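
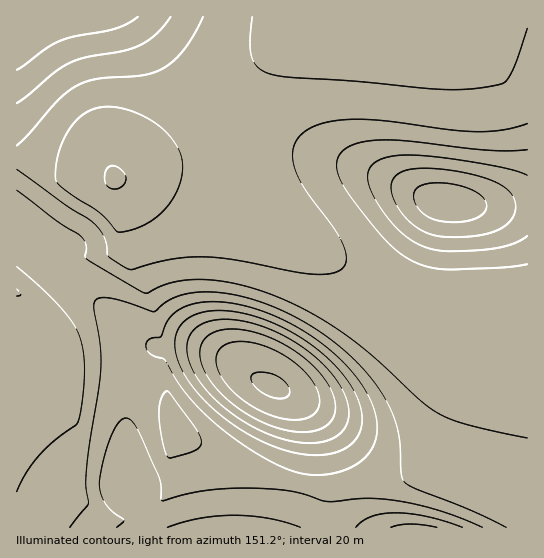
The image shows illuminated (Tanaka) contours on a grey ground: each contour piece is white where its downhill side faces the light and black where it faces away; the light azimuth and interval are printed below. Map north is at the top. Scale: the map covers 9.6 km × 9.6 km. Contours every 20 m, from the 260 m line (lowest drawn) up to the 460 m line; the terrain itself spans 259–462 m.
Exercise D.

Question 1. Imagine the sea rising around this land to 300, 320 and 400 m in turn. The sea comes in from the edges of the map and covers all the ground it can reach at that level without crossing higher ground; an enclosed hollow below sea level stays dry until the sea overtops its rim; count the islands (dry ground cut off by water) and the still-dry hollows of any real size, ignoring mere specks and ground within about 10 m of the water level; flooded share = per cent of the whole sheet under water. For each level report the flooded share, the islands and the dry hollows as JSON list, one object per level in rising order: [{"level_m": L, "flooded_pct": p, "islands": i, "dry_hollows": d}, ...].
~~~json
[{"level_m": 300, "flooded_pct": 30, "islands": 0, "dry_hollows": 0}, {"level_m": 320, "flooded_pct": 53, "islands": 0, "dry_hollows": 0}, {"level_m": 400, "flooded_pct": 95, "islands": 1, "dry_hollows": 0}]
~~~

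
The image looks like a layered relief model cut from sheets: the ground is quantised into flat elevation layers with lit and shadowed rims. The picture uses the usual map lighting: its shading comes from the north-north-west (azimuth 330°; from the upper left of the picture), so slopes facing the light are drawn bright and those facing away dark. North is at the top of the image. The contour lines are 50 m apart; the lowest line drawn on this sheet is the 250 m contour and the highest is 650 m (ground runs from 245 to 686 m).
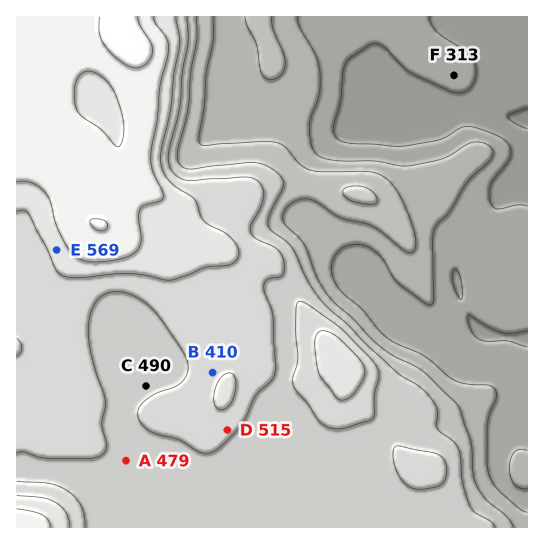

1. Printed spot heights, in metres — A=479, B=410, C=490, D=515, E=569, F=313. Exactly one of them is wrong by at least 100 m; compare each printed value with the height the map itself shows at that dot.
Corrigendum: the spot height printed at B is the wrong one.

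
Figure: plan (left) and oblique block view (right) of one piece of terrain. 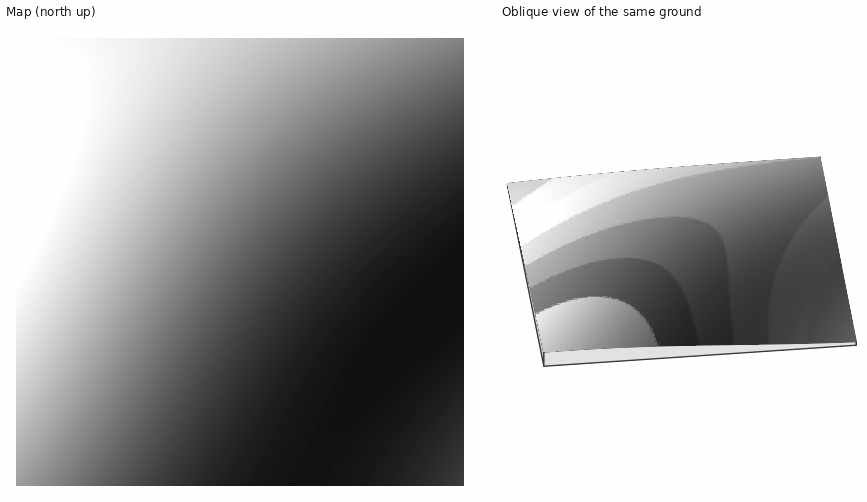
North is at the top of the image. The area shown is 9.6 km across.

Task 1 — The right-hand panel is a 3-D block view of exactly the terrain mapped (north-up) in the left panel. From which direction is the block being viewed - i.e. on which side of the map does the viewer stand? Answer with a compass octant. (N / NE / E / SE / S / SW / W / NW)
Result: S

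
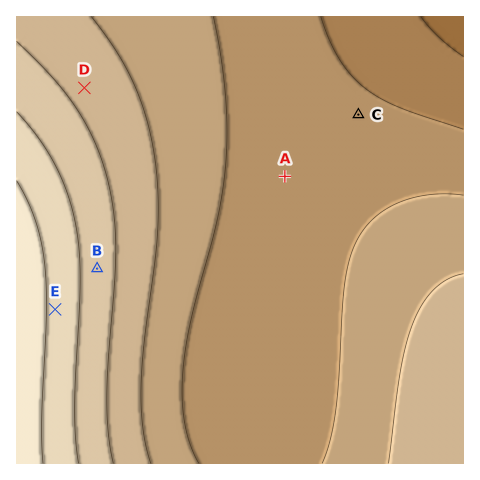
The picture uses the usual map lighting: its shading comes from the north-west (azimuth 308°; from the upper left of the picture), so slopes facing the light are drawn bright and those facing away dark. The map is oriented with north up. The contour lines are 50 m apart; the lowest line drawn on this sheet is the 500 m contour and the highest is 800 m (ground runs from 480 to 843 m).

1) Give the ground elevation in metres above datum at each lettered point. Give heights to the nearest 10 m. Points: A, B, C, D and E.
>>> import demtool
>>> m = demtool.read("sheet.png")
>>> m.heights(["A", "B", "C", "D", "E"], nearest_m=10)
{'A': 580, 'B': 730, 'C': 560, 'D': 680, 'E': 790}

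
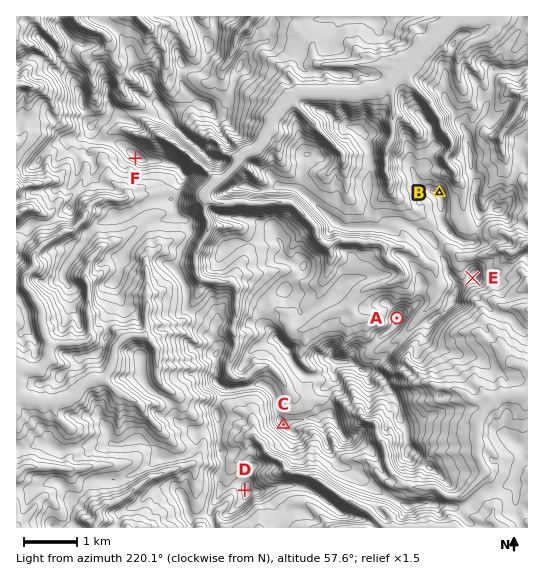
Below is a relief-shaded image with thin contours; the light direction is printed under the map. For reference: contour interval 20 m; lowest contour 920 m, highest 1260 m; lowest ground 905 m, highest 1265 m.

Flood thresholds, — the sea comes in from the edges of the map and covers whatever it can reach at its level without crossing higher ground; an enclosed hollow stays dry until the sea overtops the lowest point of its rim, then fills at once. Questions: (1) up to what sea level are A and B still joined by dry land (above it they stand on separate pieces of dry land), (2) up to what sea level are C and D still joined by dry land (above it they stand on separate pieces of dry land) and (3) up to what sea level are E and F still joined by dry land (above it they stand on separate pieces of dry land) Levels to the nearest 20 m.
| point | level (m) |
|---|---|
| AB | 1100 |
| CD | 1120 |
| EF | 1060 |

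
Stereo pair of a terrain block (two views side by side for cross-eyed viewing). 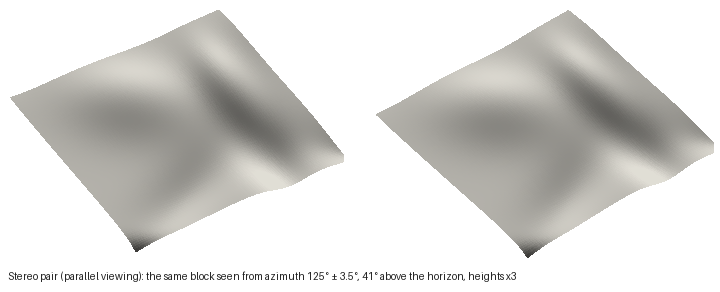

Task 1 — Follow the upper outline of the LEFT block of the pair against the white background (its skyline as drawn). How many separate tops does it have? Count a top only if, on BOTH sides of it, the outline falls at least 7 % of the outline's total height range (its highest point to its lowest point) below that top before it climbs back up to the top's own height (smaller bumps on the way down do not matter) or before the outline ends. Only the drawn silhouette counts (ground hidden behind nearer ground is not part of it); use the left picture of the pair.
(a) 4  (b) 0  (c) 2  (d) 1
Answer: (d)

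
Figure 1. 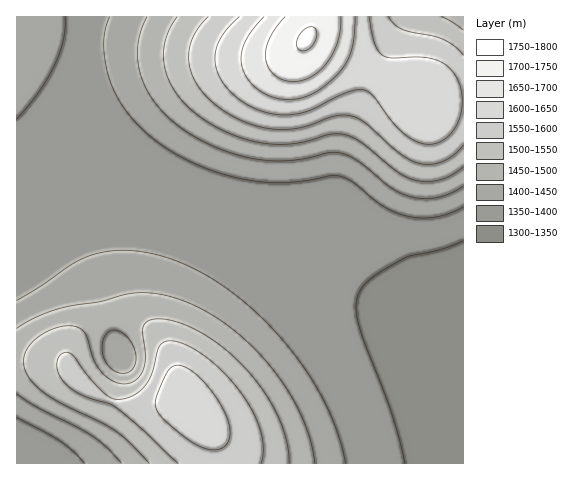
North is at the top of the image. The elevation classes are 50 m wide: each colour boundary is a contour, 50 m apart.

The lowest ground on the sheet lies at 1340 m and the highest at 1750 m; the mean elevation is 1450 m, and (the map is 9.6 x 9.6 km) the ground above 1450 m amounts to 37.8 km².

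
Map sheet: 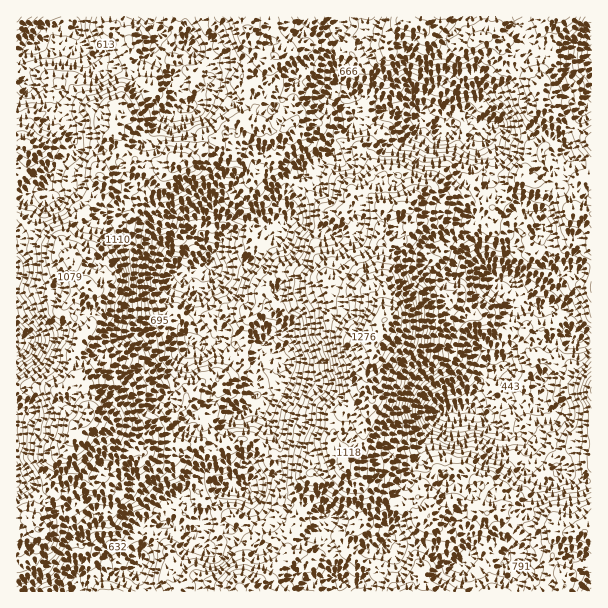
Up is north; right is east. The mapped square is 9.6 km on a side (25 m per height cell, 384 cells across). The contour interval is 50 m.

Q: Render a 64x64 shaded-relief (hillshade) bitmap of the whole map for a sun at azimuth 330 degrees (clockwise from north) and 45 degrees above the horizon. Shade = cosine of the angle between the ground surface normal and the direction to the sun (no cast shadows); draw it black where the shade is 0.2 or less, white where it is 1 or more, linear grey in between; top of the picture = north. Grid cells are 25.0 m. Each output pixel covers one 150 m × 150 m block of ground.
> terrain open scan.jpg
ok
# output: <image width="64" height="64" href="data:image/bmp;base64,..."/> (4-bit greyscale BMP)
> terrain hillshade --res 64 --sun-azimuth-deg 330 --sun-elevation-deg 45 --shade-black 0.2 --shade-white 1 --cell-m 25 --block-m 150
<image width="64" height="64" href="data:image/bmp;base64,Qk12CAAAAAAAAHYAAAAoAAAAQAAAAEAAAAABAAQAAAAAAAAIAAATCwAAEwsAABAAAAAAAAAAAAAAABEREQAiIiIAMzMzAERERABVVVUAZmZmAHd3dwCIiIgAmZmZAKqqqgC7u7sAzMzMAN3d3QDu7u4A////ADEAJInN3LzKq6m83cuoqZiZiaupve2qu7zM3LzNu7cxMgAkeKzMvMu7us3u27qpmHh4iZm97bibvMzMvMy7uVNUMRRXeJms3MvN3v/tzLl3ZmdnerzdyXirzLu7y7q7lnZCE1Z3h3nMu83d7+3Ny4eHZ3mbzN3Lhmm7qKq7uqq5dkEBVmd2VovKq8zN7LzLqqmZmZm8zcuGRYqYiau6h3h1QRJGVEVVeturqqzcuruqqqmYZ3qqp2ZVaIh4mql1Vpd0I0VDE2eKy6qrqrzLu7mKu5hVaJmGZ4d3d3iaqpmIqqhUVVMhR4iaiKu6nNy7uYm8uYZniZh3mYdmeby7vMu7qHZVd0EUZ4mYirur3bq5h5mYdVaKupdpmZeJvNzM3dy4ZmZXYgFGiqmJ3cztyqp2VURDNYq7qni7upm97t3u/slmVUZlISRoqpm93e3LmFQ0NDNGm7u7uququqzu7u7uyWVlVWZkIjNpmIqrvNynRFVmZlacy7vLmpqru83u7qqYZEV3ZWUxIzd2RWeJzLl3d2d3ZXvbmqu7uqrMu83Lh2ZDJGdlVERFRWYzVnibvLqYdmd2ac25q8zLqry5q7mYh2MhNFVWRGdkVVQ2eIrMy5qoZndnvdzdy83KvMqau8u7p0ASRWdkaHZodkN6u83Kq7p1Z2ad7d7bvdy8y6q8vN3KdBIzaIZpqpm6hpvczcu7qoRFVXvc3uy83czMy7u83dymRENIl3i7y73cvN3M3cqZhDREWcze7c3LvM3du73czMhVZUeZh5uqq+7c3MzMyomFIkNHrN7e3Lurzd7LrMu924Z2Z5qZaJmIvdzM3MzKmYUhIiSLzNy7u7zMzMt5mazdqIhmiquGeXVqzM3dze25liEAASWJqprMu7qqmGaJmc25iGZnq7l4hUarvd3e7rmIQQAAACR5qqqZqpmXqavKq5iJh2Z7y4d2Voqs3d7cqYdCAAAAAlm7qomru7vu3uy6h3eIh3rdyph3iazdy6mYhTIQAAABOLzMp6rM3v/u7cuXZmeIit7typiavNzKmJmEEAAAABE2msymebzv/+7cuql2RmeJze7bqZq7u7qYmZcgAAASMzV3mql6vO/+7tyoeZhmZnis3tyompmJmImZmVEAASRURmdpq6vN7s3d3bdWiYd2Z4q7zKh4h4iHirupcxABM0QkZ3iqq6vdeJq8ylRWd4d2eJmrl1aImpmc3bqEIRATMyE2iZiIiIdVZnm7gyJFV5dniImWNGiaq63u25YyIzRUMiWbuql2ZXdmd6qmIjNGmYq7malVZ2eavN3dyUMjVmZ3VZzMzKh3iIm5mIYyM0arq93MzJeId4q7zM3cdDNXVYqXiru7qYiImsuXdjETNqy73u3duaupmau6vNuWVGmFaaqal3h3iKqqq6mXMQI2m8vN7tzJm7qpq8zMyoeGerhXq6qXZniazLqJq6pzETR6u73t3duZu7u7zd3JZoh5umaJqYd3iszLuoiaq5UhI0iZrNzO7cvN3czd7tpleFVodmZlVWeJq4m6mZiKljECNFZpqqve3u7e3N3u23RohURWU0RVZ2dnebu7qoiGQgAiNDaaqazu7d7t3t3KhDaXQzNDWJmIdWarzMzLuXdjIBJFRIu6mt3t3t7d3KmFI2hTIzRZq6qYmavd7LzKhnUxAUZ1eruqvN7tzLzcuqgyNWVVVmiau5mam97tqruYdkIhJXZWeZmaztuIiry5qXREV4iIeJiqlmirzv7JmZl1VUIBRlREVXiruoiJq6h3d3ZnmYiJmJmHaLu97tuYiIZVUgAVZVQzVnis3Kmruphmd2Z5mGiXaKuru7vd3adniGQxAAJXZjNXeL3tuazd3IZ3d4mqdmVYzbt4mqvMt2aIdSEAASeIVDaKvNzLvM3uyXiZmbuVVnm8qWVpq7uYd4d3UgAANYh1NHu7ve3cu83cqZu5q7h4mquphVeszLqId4mVIBI0Z5dCSKvO7t3LvN3Kq8u83KmavMqFNIvd3JmZq7llRURGiXQkes3cze3Lze273c3uyomrymZDac3cqKzMzbqHZ2Z4hzI2m6q8zdzM7svO7d3bl5qYiId4vMqIis3u3LmIh2Z3UzRpvLqqzMze283t3My4iZi7q5m7uod3rN7t26mHZnZ1VFi926iay73bq97cu6l4vMuruqurqGaLze7typiIqYd2VqzcuYm7qbuZrMqYhmjO3Kq6qruqd2i83v7cuqq7qHmGerq6iKqIiZd3iHZmZ73turu6zLqIdnm83d3cqay6iamaqYl1aHZXh2VnmHd3i93cvM3u25iGV4is3Lu5erl4qqupZURFZkNHd3mqmHd4vdurzu/9upd4l4vLmaqIumV5iZhlRFVmUjRoiqqIh3a7u7rN3/7LuYmpm8upqYeadEd2Z2VVVFdlRFWJq6iJh8vMzMzN7szKiZqZvMqYdWh1VnZ2UyMzNWZlZnrMuYiIzd3c3cy7qruYrLmry4l1NXVFeIhTEjIjQ1aIiczJdne83czMyqqYrLqsypqYiqllZUaJmYZFVEVlNIiJq7l0RXnMu7ypqpd7y6uqmYd5u6mHaaqaqWZlWJlkWIiamWUzJHvLu5mbuIq6iIiZiGeaq6mLy6u6ZWdWq7l3mZmXUyIRSKq7qqvKqql3iImZd4mKuZrMvMt2eIaM3LmaqYdBASE2iZu7yrvLmIeaiJqYiHipmbvN25iZqGrdy5qpl1IB"/>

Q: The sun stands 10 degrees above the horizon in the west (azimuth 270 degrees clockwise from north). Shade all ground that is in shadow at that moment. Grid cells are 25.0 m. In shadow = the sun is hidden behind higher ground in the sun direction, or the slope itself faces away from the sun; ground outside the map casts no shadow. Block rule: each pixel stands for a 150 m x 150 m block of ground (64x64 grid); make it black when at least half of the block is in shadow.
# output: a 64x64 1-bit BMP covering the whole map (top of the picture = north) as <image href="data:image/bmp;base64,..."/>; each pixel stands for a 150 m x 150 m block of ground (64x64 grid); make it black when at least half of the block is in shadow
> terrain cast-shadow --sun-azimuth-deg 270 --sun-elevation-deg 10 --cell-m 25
<image width="64" height="64" href="data:image/bmp;base64,Qk0+AgAAAAAAAD4AAAAoAAAAQAAAAEAAAAABAAEAAAAAAAACAAATCwAAEwsAAAIAAAAAAAAA////AAAAAAD/HAA/+AvgB3+UAH/4B+AHP/wAJ3AH9AI//gwhYAfmDB//eABCgOIIH//wAQKA4gAf//gAg8DgAB//+ADBw8AAH7/wQOHDwAAen/BAQMLBAAcf/8AB8QDAAH//4AH/A/AEv//gA/+H8AH//+AH/9/QA///4Af//4AB///gB///wAH///gN///AAf///Bn//+AA///8Af//8AD///4B///4AP///gD///gAf//+AP//+AD///4B///4AP///gH///wA///+AP///gD///4A////Af///AD///8A///8AP///wD///gAf///AP//+AB///8Af//wAD///wA///AAP///AH//8AA///8AP//4AH///gC///AAf//+AJ//8AB///wB///wAD//8AD///AAP/8gAf//+AB//wAH///wAG//wAP//9AAT//gYP//EAAP/+Dw9/8wAA//4OA//jwAD/+B4D5/HgAH/gBwPH+eBAP8AHA4P8eAD+AgODAf98Ae6BA+AB/n8M7wGD8MEUXz/3AYfg8BQPz/8AB8H+AA/3+AADAH+An//4AOIA/4Gf/+AA+AD/gJ//xAH8AP+AX/OAAfgAnoB/x4IB8AAMBn+HAAHwAAAAf4MCAfgAYwB/gwMA/AB3AR/DMZD+AHoBt4A4eP/gcAP/gDwwf+DgA/+AbjBw=="/>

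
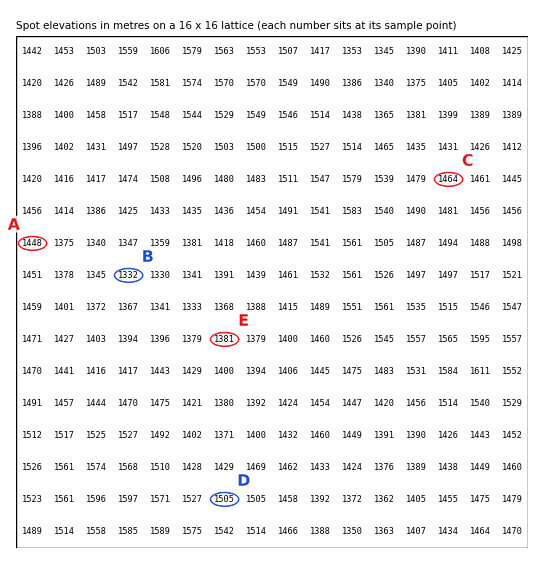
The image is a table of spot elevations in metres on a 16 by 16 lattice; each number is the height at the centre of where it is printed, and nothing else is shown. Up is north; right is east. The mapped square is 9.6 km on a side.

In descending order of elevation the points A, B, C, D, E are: D C A E B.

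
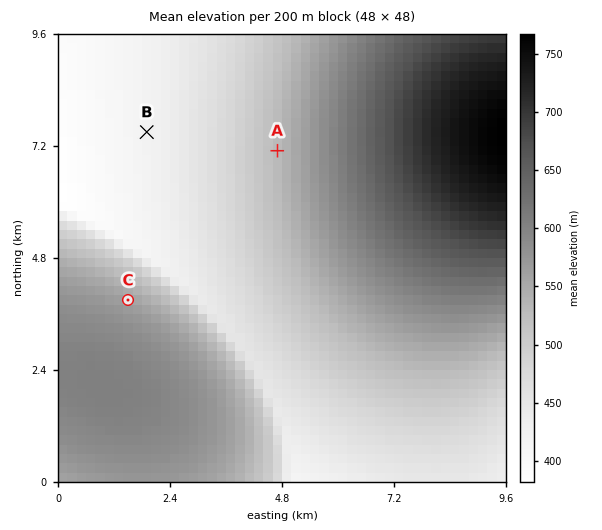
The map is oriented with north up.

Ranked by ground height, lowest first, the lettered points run B A C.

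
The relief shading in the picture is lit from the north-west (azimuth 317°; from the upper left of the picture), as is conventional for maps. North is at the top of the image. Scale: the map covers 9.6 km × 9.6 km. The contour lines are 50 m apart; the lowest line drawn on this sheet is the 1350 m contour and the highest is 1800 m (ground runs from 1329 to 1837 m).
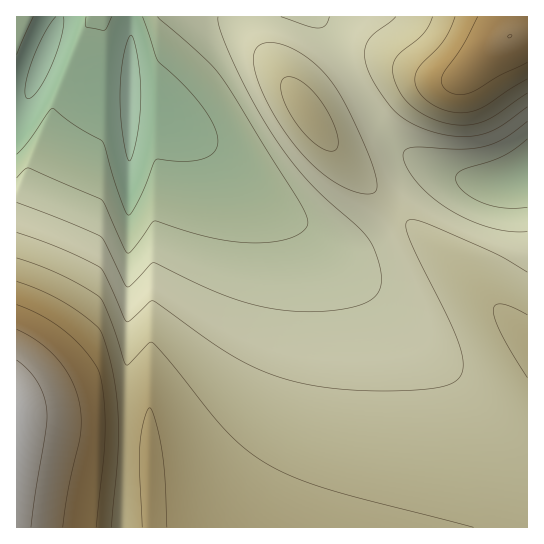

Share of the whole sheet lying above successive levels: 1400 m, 92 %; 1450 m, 81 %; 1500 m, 69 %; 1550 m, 50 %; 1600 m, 25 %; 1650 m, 12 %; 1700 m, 8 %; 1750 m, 4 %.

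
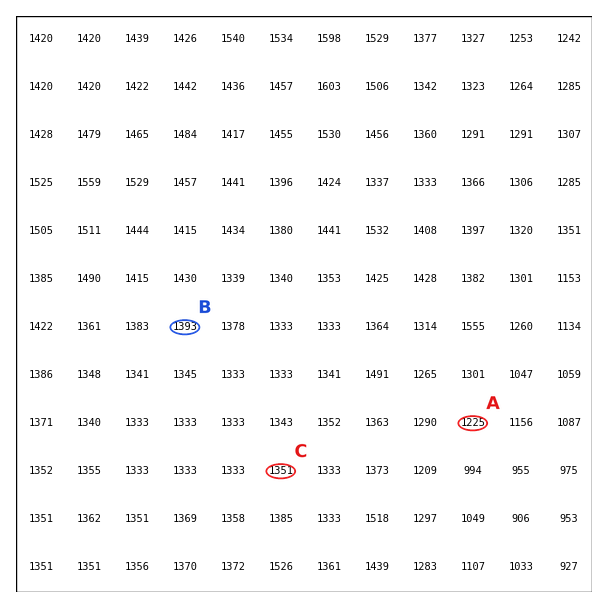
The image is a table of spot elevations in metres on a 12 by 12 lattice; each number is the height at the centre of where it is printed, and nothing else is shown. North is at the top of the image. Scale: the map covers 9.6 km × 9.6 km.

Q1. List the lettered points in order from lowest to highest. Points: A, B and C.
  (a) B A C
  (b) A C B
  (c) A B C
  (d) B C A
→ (b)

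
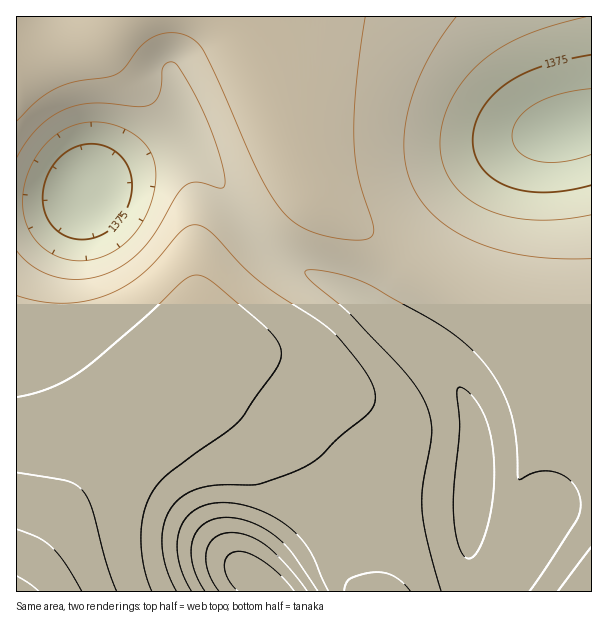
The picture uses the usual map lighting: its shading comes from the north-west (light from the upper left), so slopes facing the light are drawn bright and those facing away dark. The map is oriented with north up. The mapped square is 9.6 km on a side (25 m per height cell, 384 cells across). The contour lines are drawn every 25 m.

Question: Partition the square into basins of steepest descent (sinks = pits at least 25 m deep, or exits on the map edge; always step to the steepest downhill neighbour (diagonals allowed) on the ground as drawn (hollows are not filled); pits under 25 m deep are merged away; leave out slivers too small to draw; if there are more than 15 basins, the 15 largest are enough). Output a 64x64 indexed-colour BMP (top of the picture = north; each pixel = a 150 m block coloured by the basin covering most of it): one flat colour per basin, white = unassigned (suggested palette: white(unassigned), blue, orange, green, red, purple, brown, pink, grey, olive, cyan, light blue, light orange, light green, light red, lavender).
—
<image width="64" height="64" href="data:image/bmp;base64,Qk12CAAAAAAAAHYAAAAoAAAAQAAAAEAAAAABAAQAAAAAAAAIAAATCwAAEwsAABAAAAAAAAAA////ALR3HwAOf/8ALKAsACgn1gC9Z5QAS1aMAMJ34wB/f38AIr28AM++FwDox64AeLv/AIrfmACWmP8A1bDFAERERERERERERERERERERERERERBERERERERERERERERREREREREREREREREREREREREREEREREREREREREREREkREREREREREREREREREREREREQRERERERERERERERESJEREREREREREREREREREREREQRERERERERERERERERIkRERERERERERERERERERERERBEREREREREREREREREiJEREREREREREREREREREREREERERERERERERERERESIkREREREREREREREREREREREERERERERERERERERERIiJEREREREREREREREREREREQREREREREREREREREREiIiRERERERERERERERERERERBERERERERERERERERESIiJERERERERERERERERERERBERERERERERERERERERIiIiREREREREREREREREREREEREREREREREREREREREiIiIkREREREREREREREREREERERERERERERERERERESIiIiJEREREREREREREREREQRERERERERERERERERERIiIiIiREREREREREREREREQREREREREREREREREREREiIiIiIkREREREREREREREQRERERERERERERERERERESIiIiIiJEREREREREREREQRERERERERERERERERERERIiIiIiIiRERERERERERERBEREREREREREREREREREREiIiIiIiIiRERERERERERBERERERERERERERERERERESIiIiIiIiIkRERERERERBERERERERERERERERERERERIiIiIiIiIiJEREREREQRERERERERERERERERERERERMiIiIiIiIiIiREREREQRERERERERERERERERERERERMyIiIiIiIiIiJEREREERERERERERERERERERERERERMzIiIiIiIiIiIiREREEREREREREREREREREREREREREzMiIiIiIiIiIiIkQREREREREREREREREREREREREREzMyIiIiIiIiIiIiERERERERERERERERERERERERERETMzIiIiIiIiIiIiIhERERERERERERERERERERERERETMzMiIiIiIiIiIiIiERERERERERERERERERERERERETMzMyIiIiIiIiIiIiIhERERERERERERERERERERERETMzMzIiIiIiIiIiIiIiERERERERERERERERERERERETMzMzMiIiIiIiIiIiIiIRERERERERERERERERERERETMzMzMyIiIiIiIiIiIiIhERERERERERERERERERERETMzMzMzIiIiIiIiIiIiIiEREREREREREREREREREREzMzMzMzMiIiIiIiIiIiIiIREREREREREREREREREREzMzMzMzMyIiIiIiIiIiIiIhERERERERERERERERERMzMzMzMzMzIiIiIiIiIiIiIiERERERERERERERERETMzMzMzMzMzMiIiIiIiIiIiIiIhERERERERERERERETMzMzMzMzMzMyIiIiIiIiIiIiIiIREREREREREREREzMzMzMzMzMzMzIiIiIiIiIiIiIiIiEREREREREREREzMzMzMzMzMzMzMiIiIiIiIiIiIiIiIhERERERERERMzMzMzMzMzMzMzMyIiIiIiIiIiIiIiIiIRERERERERMzMzMzMzMzMzMzMzIiIiIiIiIiIiIiIiIiERERERETMzMzMzMzMzMzMzMzMiIiIiIiIiIiIiIiIiIiERERETMzMzMzMzMzMzMzMzMyIiIiIiIiIiIiIiIiIiIhEREzMzMzMzMzMzMzMzMzMzIiIiIiIiIiIiIiIiIiIiIREzMzMzMzMzMzMzMzMzMzMiIiIiIiIiIiIiIiIiIiIiEzMzMzMzMzMzMzMzMzMzMyIiIiIiIiIiIiIiIiIiIiIzMzMzMzMzMzMzMzMzMzMzIiIiIiIiIiIiIiIiIiIiIjMzMzMzMzMzMzMzMzMzMzMiIiIiIiIiIiIiIiIiIiIjMzMzMzMzMzMzMzMzMzMzMyIiIiIiIiIiIiIiIiIiIiMzMzMzMzMzMzMzMzMzMzMzIiIiIiIiIiIiIiIiIiIiMzMzMzMzMzMzMzMzMzMzMzMiIiIiIiIiIiIiIiIiIiIzMzMzMzMzMzMzMzMzMzMzMyIiIiIiIiIiIiIiIiIiIjMzMzMzMzMzMzMzMzMzMzMzIiIiIiIiIiIiIiIiIiIjMzMzMzMzMzMzMzMzMzMzMzMiIiIiIiIiIiIiIiIiIiMzMzMzMzMzMzMzMzMzMzMzMyIiIiIiIiIiIiIiIiIiMzMzMzMzMzMzMzMzMzMzMzMzIiIiIiIiIiIiIiIiIiIzMzMzMzMzMzMzMzMzMzMzMzMiIiIiIiIiIiIiIiIiIjMzMzMzMzMzMzMzMzMzMzMzMyIiIiIiIiIiIiIiIiIjMzMzMzMzMzMzMzMzMzMzMzMzIiIiIiIiIiIiIiIiIiMzMzMzMzMzMzMzMzMzMzMzMzMiIiIiIiIiIiIiIiIiIzMzMzMzMzMzMzMzMzMzMzMzM0RERCIiIiIiIiIiIiIzMzMzMzMzMzMzMzMzMzMzMzMzREREREIiIiIiIiIiIjMzMzMzMzMzMzMzMzMzMzMzMzNERERERCIiIiIiIiIiMzMzMzMzMzMzMzMzMzMzMzMzM0REREREQiIiIiIiIiMzMzMzMzMzMzMzMzMzMzMzMzMz"/>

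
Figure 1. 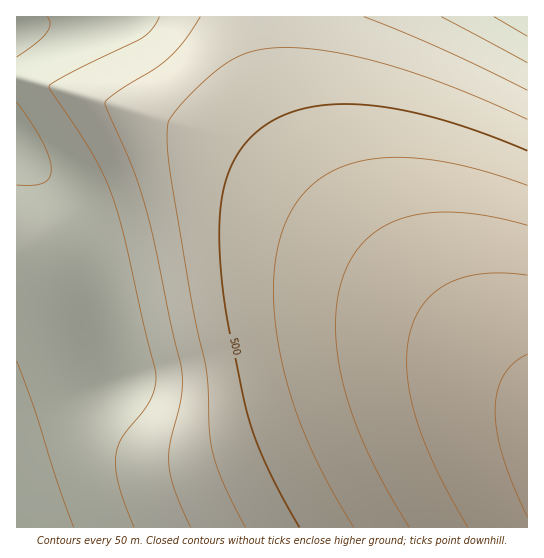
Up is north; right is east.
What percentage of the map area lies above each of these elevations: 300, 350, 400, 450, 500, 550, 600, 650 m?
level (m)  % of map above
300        97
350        79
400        70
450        58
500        45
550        32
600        20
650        10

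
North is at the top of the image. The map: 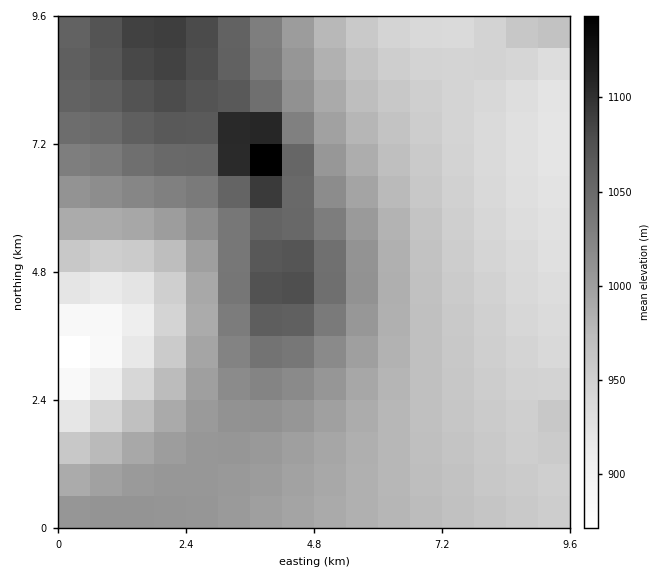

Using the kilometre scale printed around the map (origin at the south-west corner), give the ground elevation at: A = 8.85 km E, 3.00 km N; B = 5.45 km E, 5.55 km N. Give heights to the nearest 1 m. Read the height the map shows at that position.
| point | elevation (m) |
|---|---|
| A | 945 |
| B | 1018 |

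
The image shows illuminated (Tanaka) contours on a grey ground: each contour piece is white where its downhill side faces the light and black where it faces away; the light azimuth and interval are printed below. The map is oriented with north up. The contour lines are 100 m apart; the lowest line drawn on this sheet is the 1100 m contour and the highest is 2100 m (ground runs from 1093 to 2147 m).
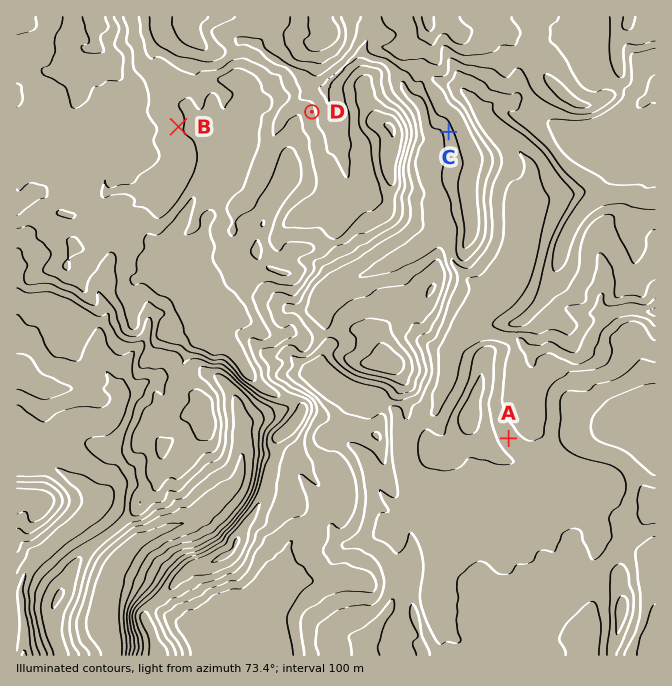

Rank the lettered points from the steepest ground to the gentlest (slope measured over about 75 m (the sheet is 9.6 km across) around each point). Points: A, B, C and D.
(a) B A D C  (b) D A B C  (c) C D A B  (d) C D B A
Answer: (c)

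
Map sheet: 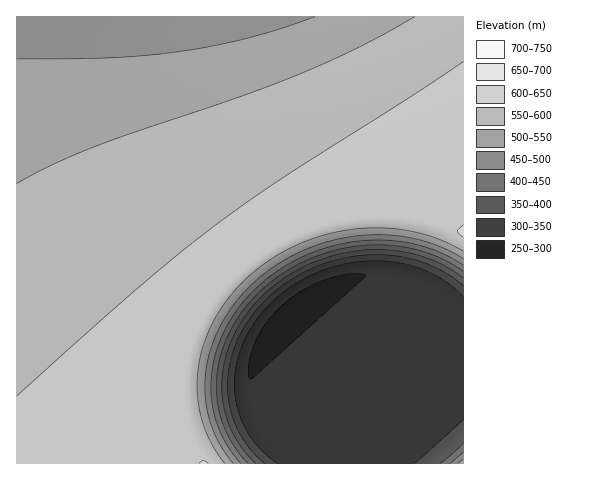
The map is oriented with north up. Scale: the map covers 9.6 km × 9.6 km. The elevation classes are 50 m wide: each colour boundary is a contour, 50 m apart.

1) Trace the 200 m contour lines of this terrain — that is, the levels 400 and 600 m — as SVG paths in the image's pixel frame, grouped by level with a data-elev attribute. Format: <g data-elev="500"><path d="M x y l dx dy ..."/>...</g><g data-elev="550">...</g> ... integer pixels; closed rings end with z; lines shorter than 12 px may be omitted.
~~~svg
<g data-elev="400"><path d="M264 463l-16-17-12-20-7-22-1-23 3-24 9-23 14-21 18-19 21-16 24-12 26-8 27-3 26 1 25 6 23 10 19 14"/><path d="M463 443l-23 20"/></g><g data-elev="600"><path d="M233 463l-14-21-9-22-5-24 1-25 5-23 11-25 14-22 20-20 23-18 25-13 26-9 28-5 28-1 28 4 26 8 23 12"/><path d="M415 17l-52 28-58 27-62 24-148 51-41 17-37 20"/></g>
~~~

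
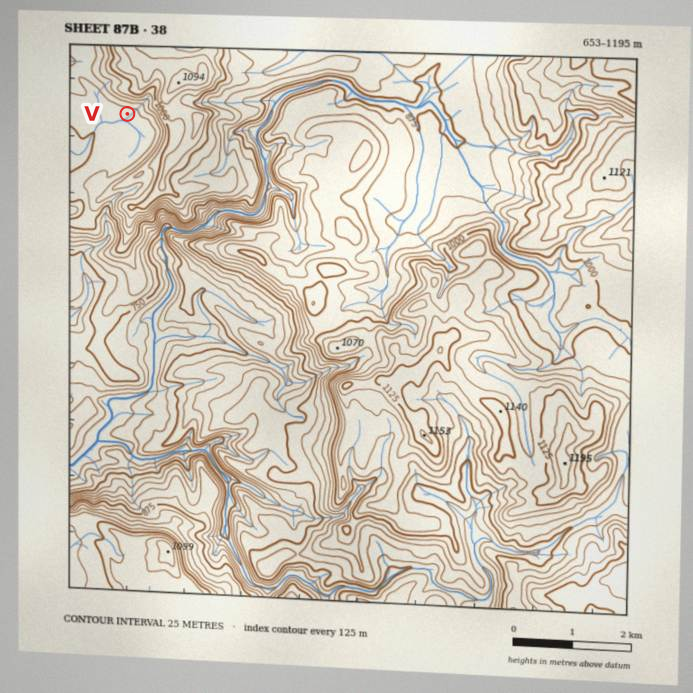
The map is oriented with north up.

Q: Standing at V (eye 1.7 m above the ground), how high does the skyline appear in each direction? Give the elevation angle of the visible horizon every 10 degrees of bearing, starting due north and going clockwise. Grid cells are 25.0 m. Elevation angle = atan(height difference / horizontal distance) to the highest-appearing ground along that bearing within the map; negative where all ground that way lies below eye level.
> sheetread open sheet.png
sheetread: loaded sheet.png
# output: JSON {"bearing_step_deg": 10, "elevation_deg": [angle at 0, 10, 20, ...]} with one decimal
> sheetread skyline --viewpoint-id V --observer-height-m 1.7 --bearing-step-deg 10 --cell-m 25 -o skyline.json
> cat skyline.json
{"bearing_step_deg": 10, "elevation_deg": [15.3, 16.3, 17.0, 16.2, 12.5, 11.0, 13.9, 14.1, 13.0, 12.0, 10.2, 8.8, 7.9, 8.0, 8.1, 6.5, 5.1, 4.8, 4.1, 2.8, 1.3, 0.6, -0.3, -0.7, -0.8, -0.6, -0.4, -0.1, 0.2, 0.9, 1.5, 2.6, 5.0, 8.7, 11.9, 14.0]}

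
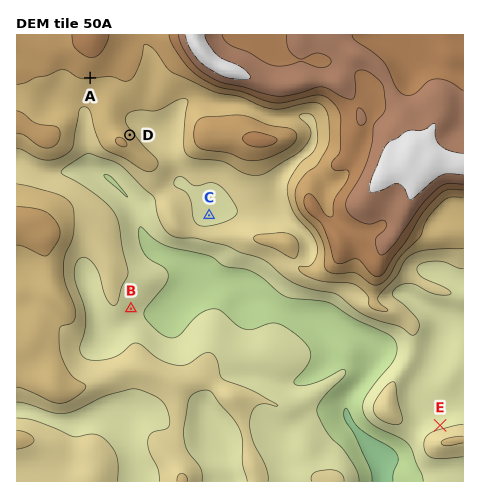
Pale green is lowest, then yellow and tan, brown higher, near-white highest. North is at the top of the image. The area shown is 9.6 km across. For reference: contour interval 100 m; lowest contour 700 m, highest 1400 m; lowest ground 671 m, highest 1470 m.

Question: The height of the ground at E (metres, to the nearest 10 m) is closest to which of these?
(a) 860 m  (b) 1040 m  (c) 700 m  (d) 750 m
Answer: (a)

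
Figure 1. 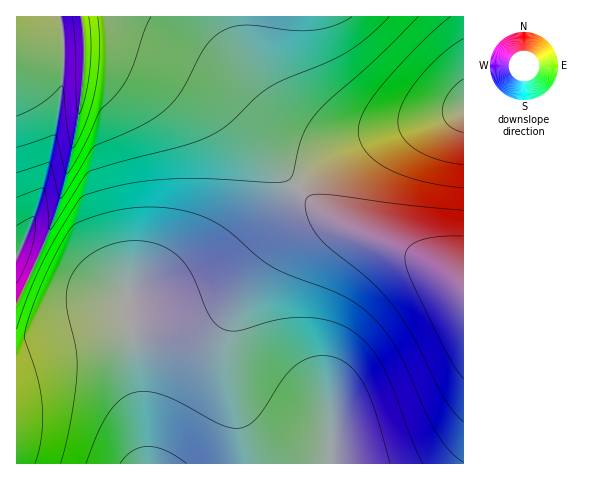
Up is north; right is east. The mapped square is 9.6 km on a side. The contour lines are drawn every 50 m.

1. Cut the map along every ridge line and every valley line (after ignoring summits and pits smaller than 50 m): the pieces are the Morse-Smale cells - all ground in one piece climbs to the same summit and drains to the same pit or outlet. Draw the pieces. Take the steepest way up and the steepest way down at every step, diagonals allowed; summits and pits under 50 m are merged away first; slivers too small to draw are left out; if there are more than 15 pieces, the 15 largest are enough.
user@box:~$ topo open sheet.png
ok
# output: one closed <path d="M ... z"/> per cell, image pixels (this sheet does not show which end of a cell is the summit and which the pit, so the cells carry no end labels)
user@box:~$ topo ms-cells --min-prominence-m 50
<path d="M299 189l-22 20-42 47-20 17-22 11-14 5-45 7-6 3 19 164 316 1 1-179-27-19-95-42-21-14z"/><path d="M108 51l-24 1-4 54-17 84-18 52-29 60 1 162 129 0-18-165 6-3 45-7 14-5 22-11 32-29 51-56-60-70-27-23-44-24z"/><path d="M463 16l-381 0-1 5 3 30 24 0 14 3 45 17 30 15 35 27 55 63 12 12 31-27 37-20 97-31z"/><path d="M463 110l-96 31-37 20-32 27 23 22 21 14 78 34 28 15 15 11z"/><path d="M83 36l-67 4 1 262 31-66 18-60 10-42 6-46z"/><path d="M81 16l-64 0-1 23 27 0 40-3z"/>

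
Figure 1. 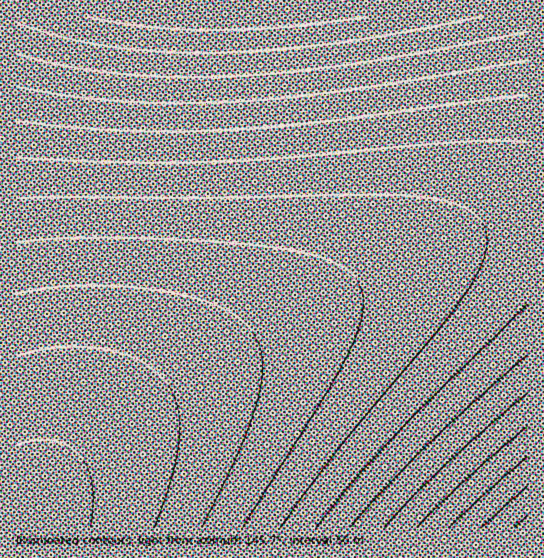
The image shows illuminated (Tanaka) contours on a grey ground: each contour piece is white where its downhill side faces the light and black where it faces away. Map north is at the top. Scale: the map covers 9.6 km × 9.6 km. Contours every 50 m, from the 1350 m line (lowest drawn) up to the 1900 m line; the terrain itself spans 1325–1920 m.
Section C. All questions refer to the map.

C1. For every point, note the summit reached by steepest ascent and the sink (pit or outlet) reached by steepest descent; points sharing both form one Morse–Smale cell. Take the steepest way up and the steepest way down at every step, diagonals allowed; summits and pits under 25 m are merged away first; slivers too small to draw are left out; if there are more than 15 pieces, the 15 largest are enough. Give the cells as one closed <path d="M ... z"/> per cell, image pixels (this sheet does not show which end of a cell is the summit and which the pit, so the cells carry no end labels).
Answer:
<path d="M527 16l-511 1 1 511 4-1 20-32 16-20 30-30 43-33 63-40 74-41 162-79 61-24 38-6z"/><path d="M527 223l-21 1-16 4-76 31-147 72-94 53-52 35-34 26-36 38-30 44 506 1z"/>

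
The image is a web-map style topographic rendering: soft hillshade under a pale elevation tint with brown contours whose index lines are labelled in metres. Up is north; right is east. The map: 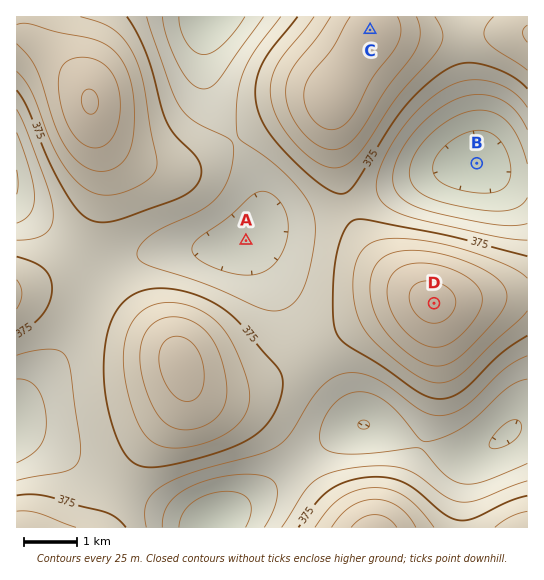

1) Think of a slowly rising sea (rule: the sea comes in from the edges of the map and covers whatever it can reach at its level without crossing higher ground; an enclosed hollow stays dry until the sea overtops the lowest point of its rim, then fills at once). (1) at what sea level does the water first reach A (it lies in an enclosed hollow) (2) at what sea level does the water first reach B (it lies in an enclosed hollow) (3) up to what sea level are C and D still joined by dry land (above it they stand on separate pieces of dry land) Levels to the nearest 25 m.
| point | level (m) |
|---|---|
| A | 350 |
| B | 300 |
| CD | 375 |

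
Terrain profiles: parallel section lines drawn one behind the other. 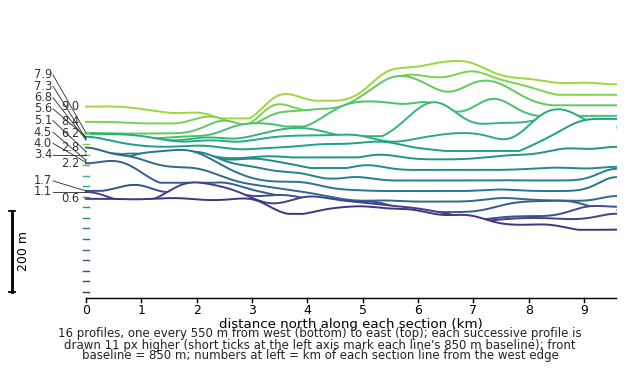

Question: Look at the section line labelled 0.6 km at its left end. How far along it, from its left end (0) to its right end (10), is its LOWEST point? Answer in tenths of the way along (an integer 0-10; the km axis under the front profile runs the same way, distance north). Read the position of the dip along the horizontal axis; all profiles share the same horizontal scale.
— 10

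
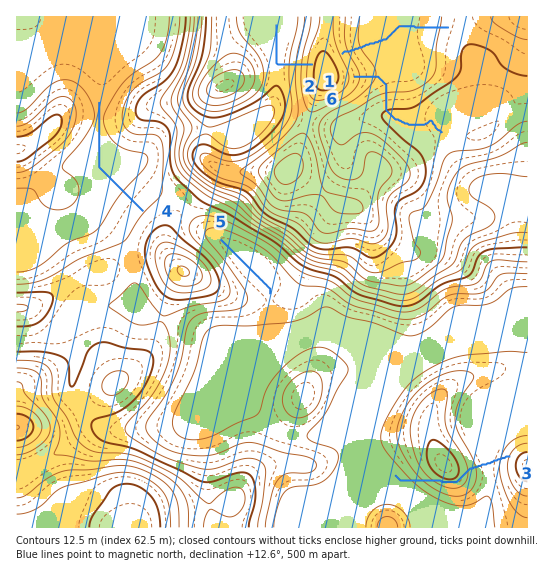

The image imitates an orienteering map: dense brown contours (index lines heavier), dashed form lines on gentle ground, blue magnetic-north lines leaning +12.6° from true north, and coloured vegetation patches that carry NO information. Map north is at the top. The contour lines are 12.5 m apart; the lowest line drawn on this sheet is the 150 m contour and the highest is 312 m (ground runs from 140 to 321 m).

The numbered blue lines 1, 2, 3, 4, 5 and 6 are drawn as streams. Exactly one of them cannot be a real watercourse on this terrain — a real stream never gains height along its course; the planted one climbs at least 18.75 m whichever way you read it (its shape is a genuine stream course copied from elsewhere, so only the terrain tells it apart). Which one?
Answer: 3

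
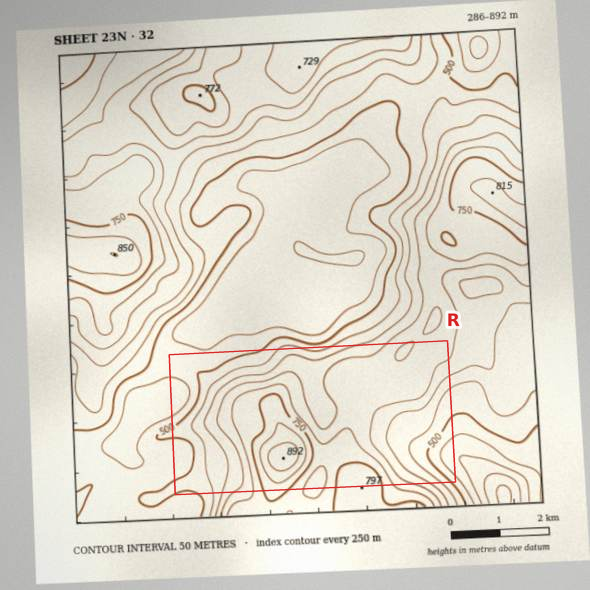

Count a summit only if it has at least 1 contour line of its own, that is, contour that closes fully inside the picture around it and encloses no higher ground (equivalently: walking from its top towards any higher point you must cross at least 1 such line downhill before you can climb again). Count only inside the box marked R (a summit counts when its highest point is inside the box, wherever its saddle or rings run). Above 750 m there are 1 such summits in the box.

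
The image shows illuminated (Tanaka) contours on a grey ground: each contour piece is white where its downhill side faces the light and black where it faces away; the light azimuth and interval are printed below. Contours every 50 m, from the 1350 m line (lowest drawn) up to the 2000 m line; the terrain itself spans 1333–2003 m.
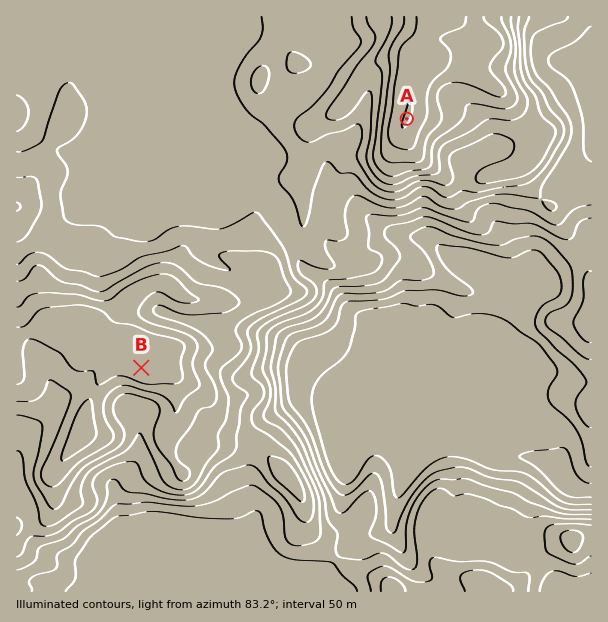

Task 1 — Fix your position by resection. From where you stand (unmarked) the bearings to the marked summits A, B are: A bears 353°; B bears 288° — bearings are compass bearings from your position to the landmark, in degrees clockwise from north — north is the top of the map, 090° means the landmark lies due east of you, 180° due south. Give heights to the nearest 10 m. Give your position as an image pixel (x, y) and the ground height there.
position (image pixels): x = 450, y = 468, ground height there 1450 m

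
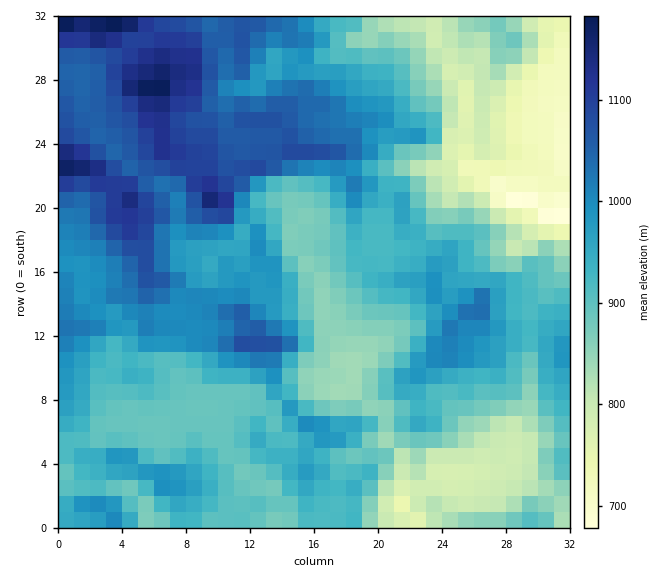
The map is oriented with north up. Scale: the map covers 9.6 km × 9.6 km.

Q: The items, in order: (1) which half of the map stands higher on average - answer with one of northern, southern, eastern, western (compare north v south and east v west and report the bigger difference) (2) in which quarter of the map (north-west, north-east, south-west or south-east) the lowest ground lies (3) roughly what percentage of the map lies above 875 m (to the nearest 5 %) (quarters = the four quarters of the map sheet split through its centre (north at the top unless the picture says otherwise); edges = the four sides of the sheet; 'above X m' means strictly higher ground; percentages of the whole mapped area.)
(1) On average the western half of the map is the higher ground.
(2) The lowest point lies in the north-east quarter of the map.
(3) Ground above 875 m makes up about 75 % of the sheet.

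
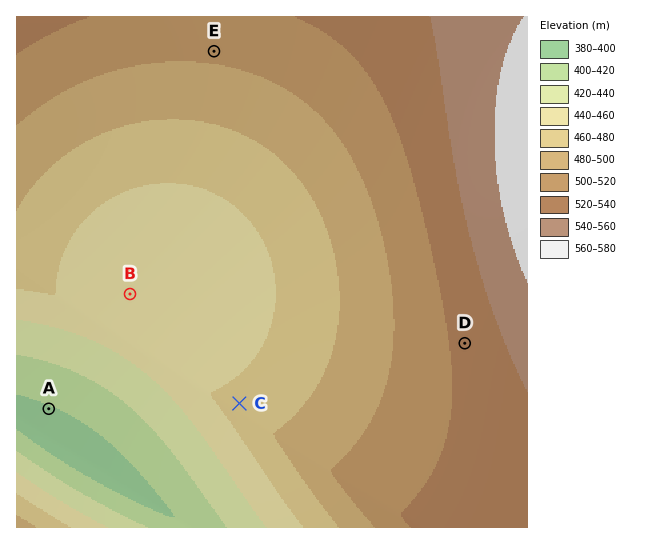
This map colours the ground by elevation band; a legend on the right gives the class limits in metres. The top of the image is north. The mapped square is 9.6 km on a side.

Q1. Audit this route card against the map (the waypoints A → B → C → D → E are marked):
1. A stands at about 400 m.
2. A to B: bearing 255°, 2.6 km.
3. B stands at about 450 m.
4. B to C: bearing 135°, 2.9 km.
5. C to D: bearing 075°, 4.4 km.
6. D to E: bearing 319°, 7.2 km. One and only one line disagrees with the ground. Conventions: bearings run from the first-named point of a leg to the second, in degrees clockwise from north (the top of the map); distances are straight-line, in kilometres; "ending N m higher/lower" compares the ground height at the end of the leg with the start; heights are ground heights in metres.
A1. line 2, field bearing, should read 35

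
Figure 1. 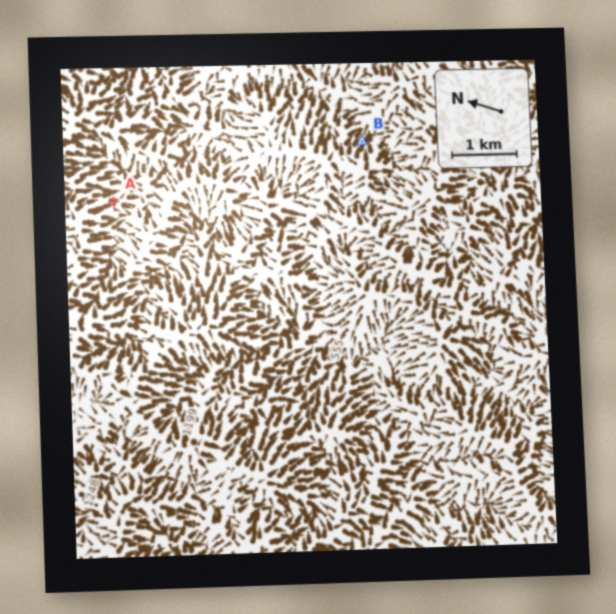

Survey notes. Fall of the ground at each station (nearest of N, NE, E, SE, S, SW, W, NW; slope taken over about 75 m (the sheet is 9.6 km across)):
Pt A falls SE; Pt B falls E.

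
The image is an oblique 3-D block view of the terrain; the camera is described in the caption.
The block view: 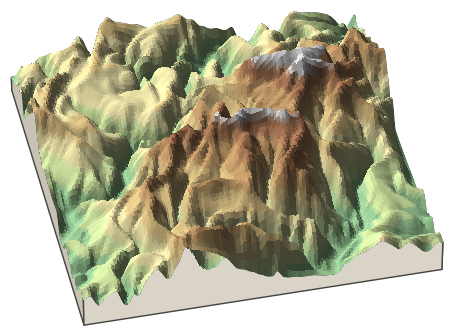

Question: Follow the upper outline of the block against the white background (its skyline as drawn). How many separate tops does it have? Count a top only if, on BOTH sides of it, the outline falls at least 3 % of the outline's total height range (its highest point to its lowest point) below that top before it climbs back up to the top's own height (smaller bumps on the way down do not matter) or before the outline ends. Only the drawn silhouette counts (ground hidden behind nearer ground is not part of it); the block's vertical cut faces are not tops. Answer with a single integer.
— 6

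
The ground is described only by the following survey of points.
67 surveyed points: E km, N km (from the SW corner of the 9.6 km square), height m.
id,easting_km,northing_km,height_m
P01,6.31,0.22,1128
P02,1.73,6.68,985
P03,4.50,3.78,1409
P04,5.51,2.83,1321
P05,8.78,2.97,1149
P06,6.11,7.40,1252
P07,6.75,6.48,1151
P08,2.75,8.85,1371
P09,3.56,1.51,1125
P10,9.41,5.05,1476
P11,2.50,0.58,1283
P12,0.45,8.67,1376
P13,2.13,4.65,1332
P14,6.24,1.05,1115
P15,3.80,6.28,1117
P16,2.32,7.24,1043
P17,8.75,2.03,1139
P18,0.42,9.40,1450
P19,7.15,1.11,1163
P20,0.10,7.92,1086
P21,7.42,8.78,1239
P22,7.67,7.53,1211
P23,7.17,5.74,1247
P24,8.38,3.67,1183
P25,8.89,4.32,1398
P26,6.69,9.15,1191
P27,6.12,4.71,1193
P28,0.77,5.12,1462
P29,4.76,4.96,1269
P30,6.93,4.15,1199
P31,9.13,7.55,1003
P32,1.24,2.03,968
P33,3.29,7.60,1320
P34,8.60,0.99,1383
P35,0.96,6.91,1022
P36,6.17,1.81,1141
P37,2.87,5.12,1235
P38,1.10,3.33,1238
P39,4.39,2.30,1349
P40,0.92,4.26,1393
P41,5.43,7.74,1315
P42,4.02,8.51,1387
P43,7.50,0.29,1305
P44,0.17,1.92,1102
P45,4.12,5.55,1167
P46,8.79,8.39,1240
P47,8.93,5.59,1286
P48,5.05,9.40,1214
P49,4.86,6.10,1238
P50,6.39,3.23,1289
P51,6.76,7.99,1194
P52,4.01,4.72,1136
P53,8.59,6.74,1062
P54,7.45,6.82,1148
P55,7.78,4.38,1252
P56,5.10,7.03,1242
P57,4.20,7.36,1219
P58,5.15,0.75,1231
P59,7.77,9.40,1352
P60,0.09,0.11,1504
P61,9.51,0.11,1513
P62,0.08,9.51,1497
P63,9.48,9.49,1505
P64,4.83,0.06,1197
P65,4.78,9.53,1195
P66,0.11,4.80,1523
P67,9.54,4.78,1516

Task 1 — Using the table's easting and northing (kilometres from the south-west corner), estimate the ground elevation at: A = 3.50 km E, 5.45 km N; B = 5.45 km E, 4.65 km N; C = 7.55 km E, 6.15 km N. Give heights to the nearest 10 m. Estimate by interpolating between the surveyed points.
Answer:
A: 1140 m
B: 1280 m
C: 1200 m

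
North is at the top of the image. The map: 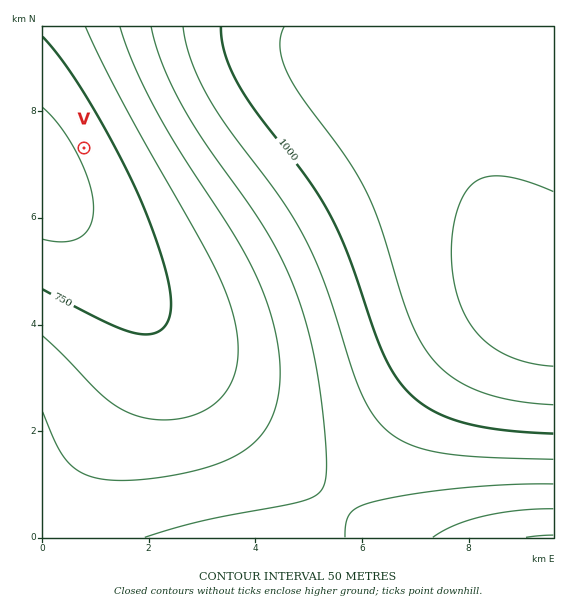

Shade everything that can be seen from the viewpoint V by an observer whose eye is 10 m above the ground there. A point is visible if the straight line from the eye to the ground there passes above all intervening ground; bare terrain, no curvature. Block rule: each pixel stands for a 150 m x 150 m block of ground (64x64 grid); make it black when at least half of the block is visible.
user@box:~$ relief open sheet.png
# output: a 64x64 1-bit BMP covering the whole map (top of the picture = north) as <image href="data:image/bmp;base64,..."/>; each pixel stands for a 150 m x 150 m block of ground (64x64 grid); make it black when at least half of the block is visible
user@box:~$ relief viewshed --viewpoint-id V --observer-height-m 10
<image width="64" height="64" href="data:image/bmp;base64,Qk0+AgAAAAAAAD4AAAAoAAAAQAAAAEAAAAABAAEAAAAAAAACAAATCwAAEwsAAAIAAAAAAAAA////AAAAAAAf///4AAAAAB////wAAAAAH////gAAAAAf///+AAAAAA////8AAAAAD////wAAAAAP////AAAAAA////+AAAAAD////4AAAAAP////wAAAAA/////AAAAAD////+AAAAAf////4AAAAB/////wAAAAP/////AAAAB/////+AAAAP/////8AAAA//////wAAAD//////gAAAP//////AAAA//////8AAAD//////4AAAP//////wAAA///////AAAD//////+AAAP//////4AAA///////gAAD///////AAAP//////8AAA///////wAAD//////+AAAP//////4AAA///////gAAD//////8AAAP//////gAAA//////8AAAD//////gAAAP/////8AAAA//////AAAAD/////gAAAAP////wAAAAA////4AAAAAD///+AAAAAAP///4AAAAAA////AAAAAAD///8AAAAAAP///wAAAAAA///+AAAAAAD///4AAAAAAP///gAAAAAA///+AAAAAAD///wAAAAAAP///AAAAAAA///8AAAAAAD///gAAAAAAP//+AAAAAAA///wAAAAAAD///AAAAAAAP//4AAAAAAA//+AAAAAAAD//wAAAAAAAP/4AAAAAAAA+AAAAAAAAADAAAAAAAAAAA=="/>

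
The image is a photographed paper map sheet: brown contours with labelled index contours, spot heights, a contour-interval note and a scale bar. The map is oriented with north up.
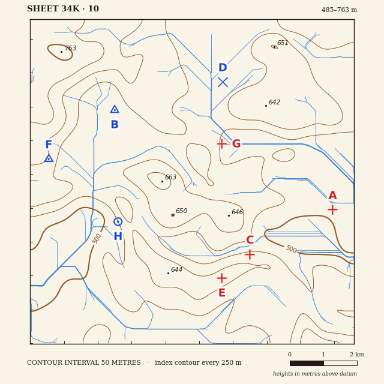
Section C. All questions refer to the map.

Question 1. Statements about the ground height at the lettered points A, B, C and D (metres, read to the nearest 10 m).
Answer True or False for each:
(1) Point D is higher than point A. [True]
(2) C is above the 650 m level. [False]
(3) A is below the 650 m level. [True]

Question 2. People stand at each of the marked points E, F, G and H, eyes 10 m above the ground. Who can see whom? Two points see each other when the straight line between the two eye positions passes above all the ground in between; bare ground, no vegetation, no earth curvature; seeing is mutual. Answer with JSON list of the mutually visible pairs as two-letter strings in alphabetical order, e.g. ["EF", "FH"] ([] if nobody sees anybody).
["EF", "FH"]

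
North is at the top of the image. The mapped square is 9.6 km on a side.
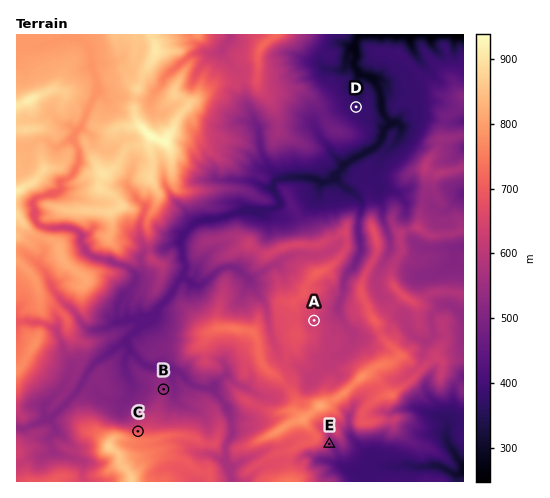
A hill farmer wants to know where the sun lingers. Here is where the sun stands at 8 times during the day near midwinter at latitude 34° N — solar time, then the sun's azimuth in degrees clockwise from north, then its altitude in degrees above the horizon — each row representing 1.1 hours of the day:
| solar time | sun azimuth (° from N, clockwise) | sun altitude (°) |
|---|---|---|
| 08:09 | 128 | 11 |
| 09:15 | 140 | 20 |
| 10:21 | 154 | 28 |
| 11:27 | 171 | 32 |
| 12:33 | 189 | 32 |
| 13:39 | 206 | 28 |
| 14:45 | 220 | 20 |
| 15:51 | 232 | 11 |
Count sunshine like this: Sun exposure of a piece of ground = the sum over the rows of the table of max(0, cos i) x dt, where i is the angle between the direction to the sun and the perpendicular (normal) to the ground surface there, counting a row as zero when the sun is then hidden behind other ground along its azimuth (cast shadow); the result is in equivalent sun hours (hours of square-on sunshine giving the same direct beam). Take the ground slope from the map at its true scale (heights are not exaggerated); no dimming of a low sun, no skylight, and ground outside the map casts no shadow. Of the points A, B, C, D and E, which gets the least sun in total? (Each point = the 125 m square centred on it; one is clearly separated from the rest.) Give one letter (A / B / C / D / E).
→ C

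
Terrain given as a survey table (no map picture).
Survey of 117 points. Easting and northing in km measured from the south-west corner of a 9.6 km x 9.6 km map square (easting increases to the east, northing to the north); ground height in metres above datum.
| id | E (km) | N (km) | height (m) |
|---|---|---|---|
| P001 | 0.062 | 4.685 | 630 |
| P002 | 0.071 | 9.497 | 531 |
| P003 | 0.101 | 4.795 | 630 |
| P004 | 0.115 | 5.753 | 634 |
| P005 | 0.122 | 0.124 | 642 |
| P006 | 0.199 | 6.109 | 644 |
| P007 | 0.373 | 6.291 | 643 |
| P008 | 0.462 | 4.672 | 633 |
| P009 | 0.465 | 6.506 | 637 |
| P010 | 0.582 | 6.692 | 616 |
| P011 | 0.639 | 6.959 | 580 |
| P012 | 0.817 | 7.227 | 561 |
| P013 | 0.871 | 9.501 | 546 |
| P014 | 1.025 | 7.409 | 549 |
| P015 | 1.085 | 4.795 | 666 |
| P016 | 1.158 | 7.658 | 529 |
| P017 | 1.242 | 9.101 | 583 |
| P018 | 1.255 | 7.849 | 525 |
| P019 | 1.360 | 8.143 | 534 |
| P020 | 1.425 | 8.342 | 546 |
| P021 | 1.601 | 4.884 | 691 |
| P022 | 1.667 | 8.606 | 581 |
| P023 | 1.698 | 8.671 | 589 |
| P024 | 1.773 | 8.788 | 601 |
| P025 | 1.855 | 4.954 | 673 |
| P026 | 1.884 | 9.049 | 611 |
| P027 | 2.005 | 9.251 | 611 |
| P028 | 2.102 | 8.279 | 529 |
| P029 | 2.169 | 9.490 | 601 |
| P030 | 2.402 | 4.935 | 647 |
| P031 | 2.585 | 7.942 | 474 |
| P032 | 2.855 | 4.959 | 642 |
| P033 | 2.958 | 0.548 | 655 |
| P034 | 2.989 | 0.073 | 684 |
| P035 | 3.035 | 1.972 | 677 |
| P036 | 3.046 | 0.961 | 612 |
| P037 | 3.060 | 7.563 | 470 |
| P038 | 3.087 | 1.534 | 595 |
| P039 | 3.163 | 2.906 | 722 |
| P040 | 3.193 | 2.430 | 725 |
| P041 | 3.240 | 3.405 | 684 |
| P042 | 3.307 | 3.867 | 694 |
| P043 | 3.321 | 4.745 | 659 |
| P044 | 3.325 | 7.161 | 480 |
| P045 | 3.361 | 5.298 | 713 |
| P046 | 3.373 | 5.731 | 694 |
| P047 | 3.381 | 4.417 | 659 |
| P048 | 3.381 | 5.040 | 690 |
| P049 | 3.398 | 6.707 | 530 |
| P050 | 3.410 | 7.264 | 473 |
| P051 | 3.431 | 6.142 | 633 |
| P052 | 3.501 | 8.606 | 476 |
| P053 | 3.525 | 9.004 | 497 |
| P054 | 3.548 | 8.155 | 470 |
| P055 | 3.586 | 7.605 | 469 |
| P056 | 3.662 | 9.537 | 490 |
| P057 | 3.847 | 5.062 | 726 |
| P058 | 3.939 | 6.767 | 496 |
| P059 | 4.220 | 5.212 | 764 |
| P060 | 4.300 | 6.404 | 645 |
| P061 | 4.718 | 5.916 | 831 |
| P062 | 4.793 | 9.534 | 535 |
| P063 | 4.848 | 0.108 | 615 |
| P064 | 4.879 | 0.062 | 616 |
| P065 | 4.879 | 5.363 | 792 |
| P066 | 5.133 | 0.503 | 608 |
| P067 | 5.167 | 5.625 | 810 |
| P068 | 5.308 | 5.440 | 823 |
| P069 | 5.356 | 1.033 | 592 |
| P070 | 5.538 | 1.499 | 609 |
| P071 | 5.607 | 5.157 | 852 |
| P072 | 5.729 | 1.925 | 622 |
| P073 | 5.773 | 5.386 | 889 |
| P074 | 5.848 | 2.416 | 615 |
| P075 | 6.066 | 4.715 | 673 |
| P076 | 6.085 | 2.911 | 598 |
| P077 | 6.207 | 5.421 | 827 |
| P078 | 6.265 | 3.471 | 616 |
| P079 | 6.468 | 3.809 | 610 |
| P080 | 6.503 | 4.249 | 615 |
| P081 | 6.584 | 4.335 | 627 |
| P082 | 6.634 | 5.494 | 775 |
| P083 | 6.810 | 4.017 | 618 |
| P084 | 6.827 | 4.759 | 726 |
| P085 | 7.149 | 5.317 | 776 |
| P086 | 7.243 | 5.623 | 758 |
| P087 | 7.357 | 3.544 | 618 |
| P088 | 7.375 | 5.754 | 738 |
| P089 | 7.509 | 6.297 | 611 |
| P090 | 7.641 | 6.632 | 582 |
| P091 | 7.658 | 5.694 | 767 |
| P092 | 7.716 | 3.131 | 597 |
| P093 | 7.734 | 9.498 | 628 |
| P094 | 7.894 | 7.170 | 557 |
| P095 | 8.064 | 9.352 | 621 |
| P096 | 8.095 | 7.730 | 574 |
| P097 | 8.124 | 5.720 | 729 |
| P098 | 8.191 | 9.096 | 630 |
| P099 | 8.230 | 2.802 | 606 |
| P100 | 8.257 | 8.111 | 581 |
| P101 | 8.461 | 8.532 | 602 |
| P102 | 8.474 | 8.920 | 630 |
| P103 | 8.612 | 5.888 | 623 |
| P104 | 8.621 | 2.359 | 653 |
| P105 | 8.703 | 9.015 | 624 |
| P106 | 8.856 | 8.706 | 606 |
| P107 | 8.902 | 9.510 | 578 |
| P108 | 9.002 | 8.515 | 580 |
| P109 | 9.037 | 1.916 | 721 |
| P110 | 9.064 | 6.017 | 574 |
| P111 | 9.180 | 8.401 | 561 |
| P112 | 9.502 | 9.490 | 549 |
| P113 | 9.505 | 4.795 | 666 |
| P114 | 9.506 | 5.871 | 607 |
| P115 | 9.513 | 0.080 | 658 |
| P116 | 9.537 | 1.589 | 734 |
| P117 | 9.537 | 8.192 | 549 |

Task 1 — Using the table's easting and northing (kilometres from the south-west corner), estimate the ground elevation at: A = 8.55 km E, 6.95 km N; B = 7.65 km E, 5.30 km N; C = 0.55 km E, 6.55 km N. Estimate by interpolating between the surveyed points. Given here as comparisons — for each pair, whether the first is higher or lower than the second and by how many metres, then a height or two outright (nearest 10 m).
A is lower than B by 150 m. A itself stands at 560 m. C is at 630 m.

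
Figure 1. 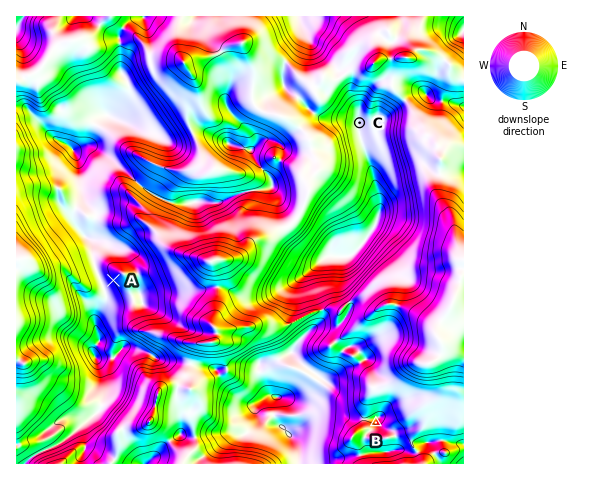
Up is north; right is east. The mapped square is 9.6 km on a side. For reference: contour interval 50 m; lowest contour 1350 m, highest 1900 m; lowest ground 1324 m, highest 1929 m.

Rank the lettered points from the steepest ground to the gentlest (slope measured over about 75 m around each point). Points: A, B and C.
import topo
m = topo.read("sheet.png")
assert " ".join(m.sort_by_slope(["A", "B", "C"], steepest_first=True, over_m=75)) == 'A B C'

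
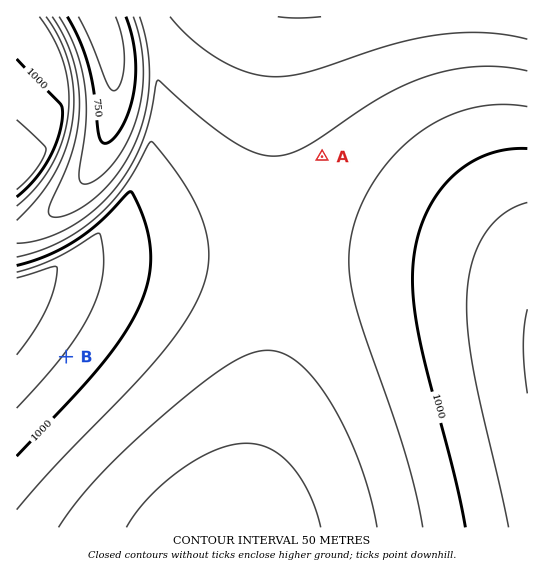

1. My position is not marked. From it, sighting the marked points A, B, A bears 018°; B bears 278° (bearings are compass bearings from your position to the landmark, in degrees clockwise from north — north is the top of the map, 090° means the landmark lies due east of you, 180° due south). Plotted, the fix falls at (249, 382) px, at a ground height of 880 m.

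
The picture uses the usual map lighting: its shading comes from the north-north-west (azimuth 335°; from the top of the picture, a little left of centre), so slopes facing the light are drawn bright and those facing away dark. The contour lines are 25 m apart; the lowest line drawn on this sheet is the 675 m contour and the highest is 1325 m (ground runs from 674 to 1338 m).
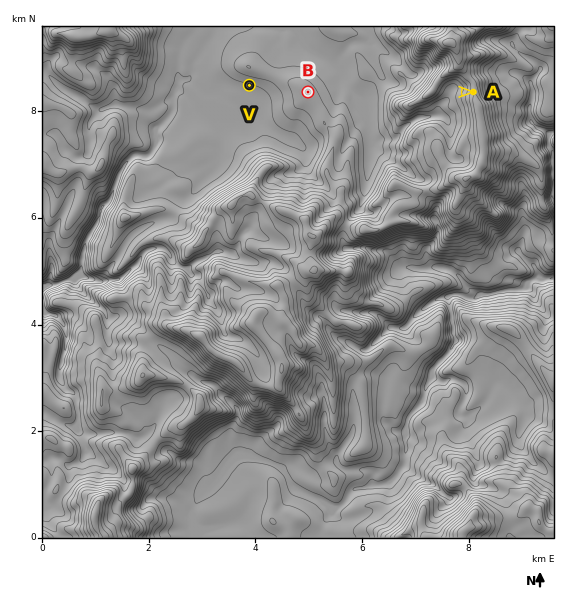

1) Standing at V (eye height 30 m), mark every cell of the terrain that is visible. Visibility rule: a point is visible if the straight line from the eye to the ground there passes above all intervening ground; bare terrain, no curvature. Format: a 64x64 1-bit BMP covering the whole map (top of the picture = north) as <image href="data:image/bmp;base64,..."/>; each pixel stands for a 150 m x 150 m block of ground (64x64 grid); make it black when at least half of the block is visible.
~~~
<image width="64" height="64" href="data:image/bmp;base64,Qk0+AgAAAAAAAD4AAAAoAAAAQAAAAEAAAAABAAEAAAAAAAACAAATCwAAEwsAAAIAAAAAAAAA////AAAAAAAAAAAAAAAAAAAAAAAAAAAAAAAAAAAAAAAAAAAAAAAAAAAAAAAAAAAAAAAAAAAAAAAAAAAAAAAAAAAAAAAAAAAAAAAAAAAAAAAAAAAAAAAAAAAAAAAAAAAAAAAAAAAAAAAAAAAAAAAAAAAAAAAAAAAAAAAAAAAAAAAAAAAAAAAAAAAAAAAAAAAAAAAAAAAAAAAAAAAAAAAAAAAAAAAAAAAAAAAAAAAAAAAAAAAAAAAAAAAAAAAAAAAAAAAAAAAAAAAAAAAAAAAAAAAAAAAAAAAAAAAAAAAAAAAAAAAAAAAAAAAAAAAAAAAAAAAAAAAAAAAAwAAAAAAAAAAQAAAAAAAAAAAAAAAAAAAAAgAAAAAAAAACAAAAAAAAAAAAAAAAAAAAAGAAAAAAAAAH4AAAAAAAAAOAAAHAAAAIADAAALAAAAw4cAHIMAAABD/+D8gYEAAEP/8X+CAQAAQ//+H8IcAAAB//4PAQ6AABn//g8BF8AAHf//jwA2IAAcH///ADwgAA4f//8APCAAD8//84BYIAAHz//DgDhgAIfP/8IAGGAAx+f/4gAAIAHn9//gAMAADzH3//gA4AAAIfP/+AAQAAAB+//wAAgAAAP//+AADAAAA//+AAAHAAAC/4AAAC8AAAP/AAAALwAAAf4AAAD+AAAD/gAAAfgAAAf8AAAB8AAA=="/>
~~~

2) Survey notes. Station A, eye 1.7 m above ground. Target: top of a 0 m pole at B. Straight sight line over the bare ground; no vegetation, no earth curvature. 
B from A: no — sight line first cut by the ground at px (436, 92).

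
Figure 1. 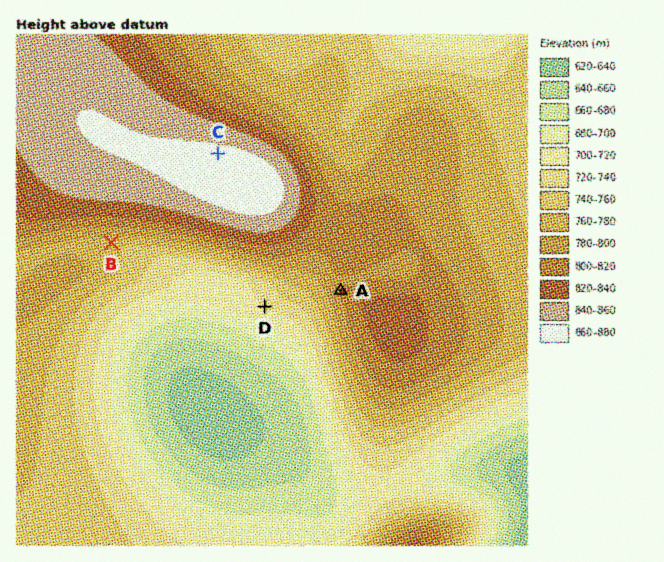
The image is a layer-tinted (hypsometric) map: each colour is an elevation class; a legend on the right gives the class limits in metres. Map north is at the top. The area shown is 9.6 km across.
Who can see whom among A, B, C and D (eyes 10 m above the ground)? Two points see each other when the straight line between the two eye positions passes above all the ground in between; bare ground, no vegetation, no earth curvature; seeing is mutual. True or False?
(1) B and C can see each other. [False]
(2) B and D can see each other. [True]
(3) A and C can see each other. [False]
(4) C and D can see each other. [False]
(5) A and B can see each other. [True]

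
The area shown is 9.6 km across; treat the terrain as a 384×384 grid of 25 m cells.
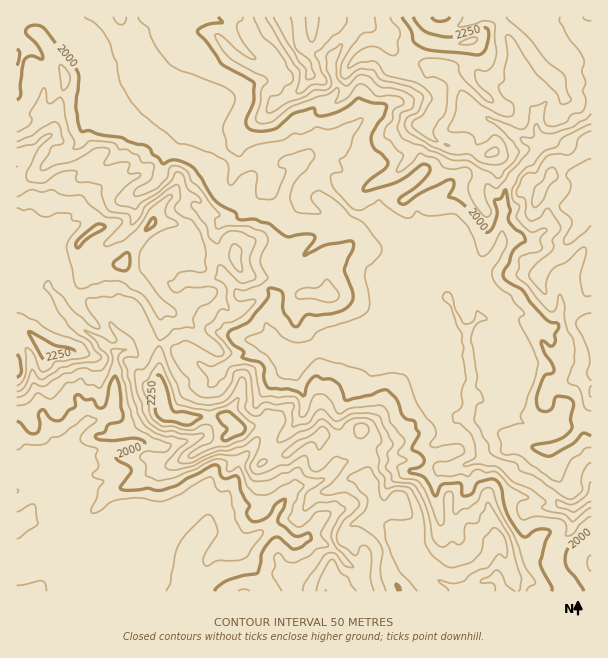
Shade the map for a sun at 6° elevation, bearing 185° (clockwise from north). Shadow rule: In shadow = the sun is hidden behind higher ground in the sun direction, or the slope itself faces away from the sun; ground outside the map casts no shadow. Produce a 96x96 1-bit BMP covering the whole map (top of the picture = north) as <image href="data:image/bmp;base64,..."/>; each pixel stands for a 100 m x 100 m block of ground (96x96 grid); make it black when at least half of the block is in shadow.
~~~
<image width="96" height="96" href="data:image/bmp;base64,Qk2+BAAAAAAAAD4AAAAoAAAAYAAAAGAAAAABAAEAAAAAAIAEAAATCwAAEwsAAAIAAAAAAAAA////AAAAAADgAAAAHwAAwH4GAADwCAAB/8AAwf4HAYDwAAAB/4AzwfwDD4DwAAAA/4P3wfnAHwAAAAAAf4f/g+PwHwAAAAAAPwf/A8fwPgAAAAAAP8/+A8fwPgAAAAAAH//8A8/wPD4AAAAAH//4A4/wfD8AAAAMD//4AQfm/h8AAAAOAHh+AAfP/48AAAAOADA/AA/d//+AAAAHAAgf4B/////AAAADgQwP4B/9///AAAABgA4D4D59///gAAAAAAcB7H5////AAAAAAAPAD////+PgA4AAAAH4B////8MwAeAAAAD8H////wMIAHAAAAAf/////AEAAAAAAAAP////+AEAAACAAwAH////+AAAAAHwA+AB////8AAAA//8AfgAf///8AAAAP//Af4AO//f44AAAB4/gJ+AB///7+AAHgAHoA/OD/////AAHsAAAgf+f////+AAD+AAD4f///z/+AAAB8A///////z78AAAAYB///////xz4AAAAIB///////wMYAAAAAB///////wAAAAAAAD///////wAAgAAAAD///////wAAwAAAAf///////gAAcAAAA////////gAAMBAAA////////gAAYAAAD////////gAAADAB3////////AAAADD/3//v/////AAAACP/jP+f/////AAAAAf/oH9/////+AAAYA//YDB/////mBAA8B/8wAB//z//iBGAwH/9gAAP/x//gAEDgP//gAAD/gM/gAAAAH/3ABgDfAAfAEAAAH/gADwHzAAPAMAAAD/gAH8D8AAPAAAAAD+AAP/+YADPAAAAAB8AAf/8AGDGAAAAAAAAA/v4AGDGAAAAAAAAA+A4eADAAAAIgAAAA8Aw8AAAAAB5wAAAcYAA4AAAAABz4AAA+QAQAB8AAAA/8AAA+AAxAB+AAAAf8AAweAD3g4+AAAAP4AAYPgD///eGAAAG/AAeHgH///+cAAAAfgAPzwf///98AAAABgAP/7////54AAAAAAAD/9////jgAABMAAAD/9///vGAAADAAAP//+f//AMAQQDADD///////AYAcICAAD//////+AAAOAAMAB//////+AAcHAAPwB//////+AAPBgAHwA//////8AAPgAAH94//////8AADwAAD/8f/////8AAAAAAD//P////74AAAAAHN//n////zwAAAACH///x////wAAAAAPn///9////gAAAAAP38///////gAAAHgH34B//////gAAAH/j3wAf/////gwAAHvgHgAH/////A4AAD/gAAAH/////AYAYA/wA4AB////+ADAIAfgB4A5/f//+AHwAADADwA5+P//8AP4AAAcHgAB+P//4AH4YAA+HAAJ+//P4AAB4AD8AAGJ+/+H4AAB4A/cAAOB9/eDwA4D/A4IAAMBx4IDgBgH3hwAAAcAj4AAADAHD/wAAA4CHwAAAGAED/gPAggAHwAAAOAAB/A/4BgAPwAAA8AAB/B/+DgB/wAAD9AAA+D//PAA/wAAB9AAA8Dz/+AA="/>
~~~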